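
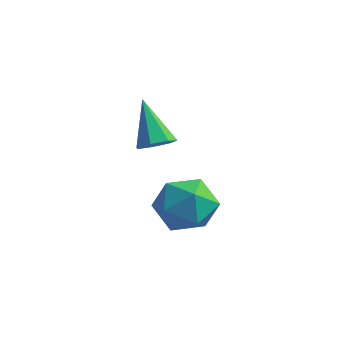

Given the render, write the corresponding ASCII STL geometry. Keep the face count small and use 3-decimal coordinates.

solid 
facet normal -0.516 0.447 0.731
outer loop
vertex 0.821 -1.287 -2.474
vertex 1.071 -2.116 -1.79
vertex 1.736 -1.237 -1.858
endloop
endfacet
facet normal -0.240 0.929 0.281
outer loop
vertex 0.821 -1.287 -2.474
vertex 1.736 -1.237 -1.858
vertex 1.762 -0.911 -2.912
endloop
endfacet
facet normal -0.489 0.789 -0.372
outer loop
vertex 0.821 -1.287 -2.474
vertex 1.762 -0.911 -2.912
vertex 1.114 -1.588 -3.496
endloop
endfacet
facet normal -0.918 0.222 -0.329
outer loop
vertex 0.821 -1.287 -2.474
vertex 1.114 -1.588 -3.496
vertex 0.686 -2.332 -2.802
endloop
endfacet
facet normal -0.935 0.010 0.354
outer loop
vertex 0.821 -1.287 -2.474
vertex 0.686 -2.332 -2.802
vertex 1.071 -2.116 -1.79
endloop
endfacet
facet normal 0.468 0.841 0.272
outer loop
vertex 1.762 -0.911 -2.912
vertex 1.736 -1.237 -1.858
vertex 2.594 -1.508 -2.498
endloop
endfacet
facet normal 0.020 0.062 0.998
outer loop
vertex 1.736 -1.237 -1.858
vertex 1.071 -2.116 -1.79
vertex 2.166 -2.252 -1.804
endloop
endfacet
facet normal -0.657 -0.647 0.388
outer loop
vertex 1.071 -2.116 -1.79
vertex 0.686 -2.332 -2.802
vertex 1.518 -2.929 -2.388
endloop
endfacet
facet normal -0.629 -0.305 -0.715
outer loop
vertex 0.686 -2.332 -2.802
vertex 1.114 -1.588 -3.496
vertex 1.544 -2.603 -3.442
endloop
endfacet
facet normal 0.066 0.615 -0.786
outer loop
vertex 1.114 -1.588 -3.496
vertex 1.762 -0.911 -2.912
vertex 2.209 -1.724 -3.51
endloop
endfacet
facet normal 0.918 -0.222 0.329
outer loop
vertex 2.459 -2.553 -2.826
vertex 2.594 -1.508 -2.498
vertex 2.166 -2.252 -1.804
endloop
endfacet
facet normal 0.489 -0.789 0.372
outer loop
vertex 2.459 -2.553 -2.826
vertex 2.166 -2.252 -1.804
vertex 1.518 -2.929 -2.388
endloop
endfacet
facet normal 0.240 -0.929 -0.281
outer loop
vertex 2.459 -2.553 -2.826
vertex 1.518 -2.929 -2.388
vertex 1.544 -2.603 -3.442
endloop
endfacet
facet normal 0.516 -0.447 -0.731
outer loop
vertex 2.459 -2.553 -2.826
vertex 1.544 -2.603 -3.442
vertex 2.209 -1.724 -3.51
endloop
endfacet
facet normal 0.935 -0.010 -0.354
outer loop
vertex 2.459 -2.553 -2.826
vertex 2.209 -1.724 -3.51
vertex 2.594 -1.508 -2.498
endloop
endfacet
facet normal 0.629 0.305 0.715
outer loop
vertex 2.166 -2.252 -1.804
vertex 2.594 -1.508 -2.498
vertex 1.736 -1.237 -1.858
endloop
endfacet
facet normal -0.066 -0.615 0.786
outer loop
vertex 1.518 -2.929 -2.388
vertex 2.166 -2.252 -1.804
vertex 1.071 -2.116 -1.79
endloop
endfacet
facet normal -0.468 -0.841 -0.272
outer loop
vertex 1.544 -2.603 -3.442
vertex 1.518 -2.929 -2.388
vertex 0.686 -2.332 -2.802
endloop
endfacet
facet normal -0.020 -0.062 -0.998
outer loop
vertex 2.209 -1.724 -3.51
vertex 1.544 -2.603 -3.442
vertex 1.114 -1.588 -3.496
endloop
endfacet
facet normal 0.657 0.647 -0.388
outer loop
vertex 2.594 -1.508 -2.498
vertex 2.209 -1.724 -3.51
vertex 1.762 -0.911 -2.912
endloop
endfacet
facet normal 0.521 -0.365 -0.771
outer loop
vertex 1.5 -2.163 0.256
vertex 1.02 -2.565 0.122
vertex 1.115 -1.971 -0.095
endloop
endfacet
facet normal 0.307 0.935 0.175
outer loop
vertex 1.5 -2.163 0.256
vertex 1.115 -1.971 -0.095
vertex 0.12 -1.935 1.458
endloop
endfacet
facet normal 0.520 -0.365 -0.772
outer loop
vertex 1.115 -1.971 -0.095
vertex 1.02 -2.565 0.122
vertex 0.658 -2.226 -0.282
endloop
endfacet
facet normal -0.384 0.884 -0.267
outer loop
vertex 1.115 -1.971 -0.095
vertex 0.658 -2.226 -0.282
vertex 0.12 -1.935 1.458
endloop
endfacet
facet normal 0.521 -0.363 -0.772
outer loop
vertex 0.658 -2.226 -0.282
vertex 1.02 -2.565 0.122
vertex 0.475 -2.737 -0.165
endloop
endfacet
facet normal -0.912 0.252 -0.324
outer loop
vertex 0.658 -2.226 -0.282
vertex 0.475 -2.737 -0.165
vertex 0.12 -1.935 1.458
endloop
endfacet
facet normal 0.521 -0.365 -0.771
outer loop
vertex 0.475 -2.737 -0.165
vertex 1.02 -2.565 0.122
vertex 0.702 -3.119 0.169
endloop
endfacet
facet normal -0.876 -0.480 0.046
outer loop
vertex 0.475 -2.737 -0.165
vertex 0.702 -3.119 0.169
vertex 0.12 -1.935 1.458
endloop
endfacet
facet normal 0.520 -0.364 -0.772
outer loop
vertex 0.702 -3.119 0.169
vertex 1.02 -2.565 0.122
vertex 1.169 -3.084 0.467
endloop
endfacet
facet normal -0.304 -0.766 0.566
outer loop
vertex 0.702 -3.119 0.169
vertex 1.169 -3.084 0.467
vertex 0.12 -1.935 1.458
endloop
endfacet
facet normal 0.521 -0.364 -0.772
outer loop
vertex 1.169 -3.084 0.467
vertex 1.02 -2.565 0.122
vertex 1.524 -2.658 0.506
endloop
endfacet
facet normal 0.372 -0.387 0.843
outer loop
vertex 1.169 -3.084 0.467
vertex 1.524 -2.658 0.506
vertex 0.12 -1.935 1.458
endloop
endfacet
facet normal 0.521 -0.365 -0.772
outer loop
vertex 1.524 -2.658 0.506
vertex 1.02 -2.565 0.122
vertex 1.5 -2.163 0.256
endloop
endfacet
facet normal 0.644 0.369 0.670
outer loop
vertex 1.524 -2.658 0.506
vertex 1.5 -2.163 0.256
vertex 0.12 -1.935 1.458
endloop
endfacet

endsolid


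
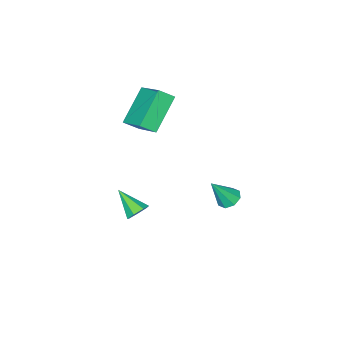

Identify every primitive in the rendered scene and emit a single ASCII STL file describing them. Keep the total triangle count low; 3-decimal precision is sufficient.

solid 
facet normal -0.722 -0.180 0.668
outer loop
vertex 1.834 -1.965 2.899
vertex 1.252 -1.526 2.389
vertex 1.418 -3.531 2.027
endloop
endfacet
facet normal 0.654 -0.493 0.574
outer loop
vertex 2.928 -3.154 0.631
vertex 1.834 -1.965 2.899
vertex 1.418 -3.531 2.027
endloop
endfacet
facet normal -0.723 -0.180 0.667
outer loop
vertex 1.418 -3.531 2.027
vertex 1.252 -1.526 2.389
vertex 0.837 -3.092 1.516
endloop
endfacet
facet normal -0.226 -0.851 -0.474
outer loop
vertex 0.837 -3.092 1.516
vertex 2.928 -3.154 0.631
vertex 1.418 -3.531 2.027
endloop
endfacet
facet normal 0.226 0.851 0.474
outer loop
vertex 1.834 -1.965 2.899
vertex 2.762 -1.149 0.993
vertex 1.252 -1.526 2.389
endloop
endfacet
facet normal 0.654 -0.493 0.574
outer loop
vertex 3.343 -1.588 1.504
vertex 1.834 -1.965 2.899
vertex 2.928 -3.154 0.631
endloop
endfacet
facet normal 0.226 0.851 0.474
outer loop
vertex 3.343 -1.588 1.504
vertex 2.762 -1.149 0.993
vertex 1.834 -1.965 2.899
endloop
endfacet
facet normal -0.654 0.493 -0.574
outer loop
vertex 1.252 -1.526 2.389
vertex 2.762 -1.149 0.993
vertex 0.837 -3.092 1.516
endloop
endfacet
facet normal -0.226 -0.851 -0.474
outer loop
vertex 2.346 -2.715 0.121
vertex 2.928 -3.154 0.631
vertex 0.837 -3.092 1.516
endloop
endfacet
facet normal -0.654 0.493 -0.574
outer loop
vertex 0.837 -3.092 1.516
vertex 2.762 -1.149 0.993
vertex 2.346 -2.715 0.121
endloop
endfacet
facet normal 0.722 0.181 -0.668
outer loop
vertex 2.346 -2.715 0.121
vertex 3.343 -1.588 1.504
vertex 2.928 -3.154 0.631
endloop
endfacet
facet normal 0.723 0.180 -0.667
outer loop
vertex 2.762 -1.149 0.993
vertex 3.343 -1.588 1.504
vertex 2.346 -2.715 0.121
endloop
endfacet
facet normal -0.514 0.222 -0.829
outer loop
vertex 2.761 2.732 -1.686
vertex 2.3 2.919 -1.35
vertex 2.788 3.179 -1.583
endloop
endfacet
facet normal 0.980 -0.014 -0.197
outer loop
vertex 2.761 2.732 -1.686
vertex 2.788 3.179 -1.583
vertex 3.08 2.581 -0.09
endloop
endfacet
facet normal -0.514 0.221 -0.829
outer loop
vertex 2.788 3.179 -1.583
vertex 2.3 2.919 -1.35
vertex 2.529 3.473 -1.344
endloop
endfacet
facet normal 0.783 0.615 0.093
outer loop
vertex 2.788 3.179 -1.583
vertex 2.529 3.473 -1.344
vertex 3.08 2.581 -0.09
endloop
endfacet
facet normal -0.513 0.221 -0.830
outer loop
vertex 2.529 3.473 -1.344
vertex 2.3 2.919 -1.35
vertex 2.136 3.443 -1.109
endloop
endfacet
facet normal 0.232 0.838 0.494
outer loop
vertex 2.529 3.473 -1.344
vertex 2.136 3.443 -1.109
vertex 3.08 2.581 -0.09
endloop
endfacet
facet normal -0.513 0.221 -0.829
outer loop
vertex 2.136 3.443 -1.109
vertex 2.3 2.919 -1.35
vertex 1.839 3.106 -1.015
endloop
endfacet
facet normal -0.353 0.527 0.773
outer loop
vertex 2.136 3.443 -1.109
vertex 1.839 3.106 -1.015
vertex 3.08 2.581 -0.09
endloop
endfacet
facet normal -0.513 0.222 -0.829
outer loop
vertex 1.839 3.106 -1.015
vertex 2.3 2.919 -1.35
vertex 1.812 2.659 -1.118
endloop
endfacet
facet normal -0.629 -0.138 0.765
outer loop
vertex 1.839 3.106 -1.015
vertex 1.812 2.659 -1.118
vertex 3.08 2.581 -0.09
endloop
endfacet
facet normal -0.513 0.222 -0.829
outer loop
vertex 1.812 2.659 -1.118
vertex 2.3 2.919 -1.35
vertex 2.071 2.364 -1.357
endloop
endfacet
facet normal -0.433 -0.766 0.476
outer loop
vertex 1.812 2.659 -1.118
vertex 2.071 2.364 -1.357
vertex 3.08 2.581 -0.09
endloop
endfacet
facet normal -0.513 0.222 -0.829
outer loop
vertex 2.071 2.364 -1.357
vertex 2.3 2.919 -1.35
vertex 2.464 2.395 -1.592
endloop
endfacet
facet normal 0.122 -0.990 0.073
outer loop
vertex 2.071 2.364 -1.357
vertex 2.464 2.395 -1.592
vertex 3.08 2.581 -0.09
endloop
endfacet
facet normal -0.514 0.222 -0.829
outer loop
vertex 2.464 2.395 -1.592
vertex 2.3 2.919 -1.35
vertex 2.761 2.732 -1.686
endloop
endfacet
facet normal 0.705 -0.679 -0.205
outer loop
vertex 2.464 2.395 -1.592
vertex 2.761 2.732 -1.686
vertex 3.08 2.581 -0.09
endloop
endfacet
facet normal -0.038 0.813 -0.581
outer loop
vertex 4.109 -1.543 -4.494
vertex 3.842 -1.232 -4.042
vertex 4.436 -1.291 -4.163
endloop
endfacet
facet normal 0.751 -0.592 -0.291
outer loop
vertex 4.109 -1.543 -4.494
vertex 4.436 -1.291 -4.163
vertex 3.898 -2.468 -3.158
endloop
endfacet
facet normal -0.038 0.813 -0.581
outer loop
vertex 4.436 -1.291 -4.163
vertex 3.842 -1.232 -4.042
vertex 4.316 -0.995 -3.741
endloop
endfacet
facet normal 0.928 -0.124 0.351
outer loop
vertex 4.436 -1.291 -4.163
vertex 4.316 -0.995 -3.741
vertex 3.898 -2.468 -3.158
endloop
endfacet
facet normal -0.037 0.813 -0.582
outer loop
vertex 4.316 -0.995 -3.741
vertex 3.842 -1.232 -4.042
vertex 3.839 -0.877 -3.546
endloop
endfacet
facet normal 0.416 0.230 0.880
outer loop
vertex 4.316 -0.995 -3.741
vertex 3.839 -0.877 -3.546
vertex 3.898 -2.468 -3.158
endloop
endfacet
facet normal -0.038 0.812 -0.582
outer loop
vertex 3.839 -0.877 -3.546
vertex 3.842 -1.232 -4.042
vertex 3.363 -1.027 -3.724
endloop
endfacet
facet normal -0.399 0.203 0.894
outer loop
vertex 3.839 -0.877 -3.546
vertex 3.363 -1.027 -3.724
vertex 3.898 -2.468 -3.158
endloop
endfacet
facet normal -0.038 0.813 -0.581
outer loop
vertex 3.363 -1.027 -3.724
vertex 3.842 -1.232 -4.042
vertex 3.248 -1.331 -4.142
endloop
endfacet
facet normal -0.905 -0.185 0.384
outer loop
vertex 3.363 -1.027 -3.724
vertex 3.248 -1.331 -4.142
vertex 3.898 -2.468 -3.158
endloop
endfacet
facet normal -0.037 0.812 -0.582
outer loop
vertex 3.248 -1.331 -4.142
vertex 3.842 -1.232 -4.042
vertex 3.58 -1.561 -4.484
endloop
endfacet
facet normal -0.719 -0.642 -0.267
outer loop
vertex 3.248 -1.331 -4.142
vertex 3.58 -1.561 -4.484
vertex 3.898 -2.468 -3.158
endloop
endfacet
facet normal -0.039 0.812 -0.582
outer loop
vertex 3.58 -1.561 -4.484
vertex 3.842 -1.232 -4.042
vertex 4.109 -1.543 -4.494
endloop
endfacet
facet normal 0.017 -0.823 -0.567
outer loop
vertex 3.58 -1.561 -4.484
vertex 4.109 -1.543 -4.494
vertex 3.898 -2.468 -3.158
endloop
endfacet

endsolid


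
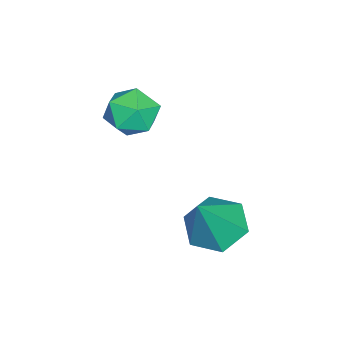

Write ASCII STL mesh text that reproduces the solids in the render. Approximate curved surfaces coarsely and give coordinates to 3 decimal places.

solid 
facet normal -0.005 0.581 0.814
outer loop
vertex 0.905 -1.036 3.028
vertex 0.834 -1.736 3.527
vertex 1.613 -1.434 3.316
endloop
endfacet
facet normal 0.377 0.880 0.290
outer loop
vertex 0.905 -1.036 3.028
vertex 1.613 -1.434 3.316
vertex 1.578 -1.151 2.503
endloop
endfacet
facet normal -0.051 0.960 -0.275
outer loop
vertex 0.905 -1.036 3.028
vertex 1.578 -1.151 2.503
vertex 0.777 -1.277 2.211
endloop
endfacet
facet normal -0.697 0.710 -0.100
outer loop
vertex 0.905 -1.036 3.028
vertex 0.777 -1.277 2.211
vertex 0.317 -1.639 2.844
endloop
endfacet
facet normal -0.667 0.476 0.573
outer loop
vertex 0.905 -1.036 3.028
vertex 0.317 -1.639 2.844
vertex 0.834 -1.736 3.527
endloop
endfacet
facet normal 0.898 0.427 0.110
outer loop
vertex 1.578 -1.151 2.503
vertex 1.613 -1.434 3.316
vertex 1.923 -1.921 2.676
endloop
endfacet
facet normal 0.282 -0.058 0.958
outer loop
vertex 1.613 -1.434 3.316
vertex 0.834 -1.736 3.527
vertex 1.463 -2.283 3.309
endloop
endfacet
facet normal -0.792 -0.227 0.567
outer loop
vertex 0.834 -1.736 3.527
vertex 0.317 -1.639 2.844
vertex 0.662 -2.409 3.017
endloop
endfacet
facet normal -0.839 0.153 -0.522
outer loop
vertex 0.317 -1.639 2.844
vertex 0.777 -1.277 2.211
vertex 0.627 -2.126 2.204
endloop
endfacet
facet normal 0.206 0.557 -0.805
outer loop
vertex 0.777 -1.277 2.211
vertex 1.578 -1.151 2.503
vertex 1.406 -1.824 1.993
endloop
endfacet
facet normal 0.697 -0.710 0.100
outer loop
vertex 1.335 -2.524 2.492
vertex 1.923 -1.921 2.676
vertex 1.463 -2.283 3.309
endloop
endfacet
facet normal 0.051 -0.960 0.275
outer loop
vertex 1.335 -2.524 2.492
vertex 1.463 -2.283 3.309
vertex 0.662 -2.409 3.017
endloop
endfacet
facet normal -0.377 -0.880 -0.290
outer loop
vertex 1.335 -2.524 2.492
vertex 0.662 -2.409 3.017
vertex 0.627 -2.126 2.204
endloop
endfacet
facet normal 0.005 -0.581 -0.814
outer loop
vertex 1.335 -2.524 2.492
vertex 0.627 -2.126 2.204
vertex 1.406 -1.824 1.993
endloop
endfacet
facet normal 0.667 -0.476 -0.573
outer loop
vertex 1.335 -2.524 2.492
vertex 1.406 -1.824 1.993
vertex 1.923 -1.921 2.676
endloop
endfacet
facet normal 0.839 -0.153 0.522
outer loop
vertex 1.463 -2.283 3.309
vertex 1.923 -1.921 2.676
vertex 1.613 -1.434 3.316
endloop
endfacet
facet normal -0.206 -0.557 0.805
outer loop
vertex 0.662 -2.409 3.017
vertex 1.463 -2.283 3.309
vertex 0.834 -1.736 3.527
endloop
endfacet
facet normal -0.898 -0.427 -0.110
outer loop
vertex 0.627 -2.126 2.204
vertex 0.662 -2.409 3.017
vertex 0.317 -1.639 2.844
endloop
endfacet
facet normal -0.282 0.058 -0.958
outer loop
vertex 1.406 -1.824 1.993
vertex 0.627 -2.126 2.204
vertex 0.777 -1.277 2.211
endloop
endfacet
facet normal 0.792 0.227 -0.567
outer loop
vertex 1.923 -1.921 2.676
vertex 1.406 -1.824 1.993
vertex 1.578 -1.151 2.503
endloop
endfacet
facet normal -0.521 0.113 -0.846
outer loop
vertex 2.845 1.301 -0.85
vertex 2.102 0.888 -0.448
vertex 2.21 1.82 -0.39
endloop
endfacet
facet normal 0.685 0.716 0.137
outer loop
vertex 2.845 1.301 -0.85
vertex 2.21 1.82 -0.39
vertex 3.098 0.672 1.168
endloop
endfacet
facet normal -0.521 0.113 -0.846
outer loop
vertex 2.21 1.82 -0.39
vertex 2.102 0.888 -0.448
vertex 1.468 1.407 0.012
endloop
endfacet
facet normal -0.093 0.775 0.625
outer loop
vertex 2.21 1.82 -0.39
vertex 1.468 1.407 0.012
vertex 3.098 0.672 1.168
endloop
endfacet
facet normal -0.521 0.113 -0.846
outer loop
vertex 1.468 1.407 0.012
vertex 2.102 0.888 -0.448
vertex 1.36 0.475 -0.046
endloop
endfacet
facet normal -0.574 0.016 0.819
outer loop
vertex 1.468 1.407 0.012
vertex 1.36 0.475 -0.046
vertex 3.098 0.672 1.168
endloop
endfacet
facet normal -0.521 0.112 -0.846
outer loop
vertex 1.36 0.475 -0.046
vertex 2.102 0.888 -0.448
vertex 1.995 -0.044 -0.506
endloop
endfacet
facet normal -0.276 -0.804 0.526
outer loop
vertex 1.36 0.475 -0.046
vertex 1.995 -0.044 -0.506
vertex 3.098 0.672 1.168
endloop
endfacet
facet normal -0.521 0.112 -0.846
outer loop
vertex 1.995 -0.044 -0.506
vertex 2.102 0.888 -0.448
vertex 2.737 0.369 -0.908
endloop
endfacet
facet normal 0.502 -0.864 0.039
outer loop
vertex 1.995 -0.044 -0.506
vertex 2.737 0.369 -0.908
vertex 3.098 0.672 1.168
endloop
endfacet
facet normal -0.521 0.113 -0.846
outer loop
vertex 2.737 0.369 -0.908
vertex 2.102 0.888 -0.448
vertex 2.845 1.301 -0.85
endloop
endfacet
facet normal 0.982 -0.104 -0.156
outer loop
vertex 2.737 0.369 -0.908
vertex 2.845 1.301 -0.85
vertex 3.098 0.672 1.168
endloop
endfacet

endsolid


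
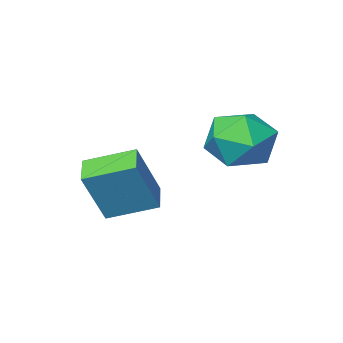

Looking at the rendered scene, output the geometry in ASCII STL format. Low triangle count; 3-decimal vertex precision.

solid 
facet normal -0.767 0.559 0.315
outer loop
vertex 0.066 -0.841 0.419
vertex 0.572 0.041 0.086
vertex -0.797 -1.019 -1.365
endloop
endfacet
facet normal -0.473 -0.824 0.311
outer loop
vertex 0.468 -1.941 -1.886
vertex 0.066 -0.841 0.419
vertex -0.797 -1.019 -1.365
endloop
endfacet
facet normal -0.767 0.559 0.315
outer loop
vertex -0.797 -1.019 -1.365
vertex 0.572 0.041 0.086
vertex -0.291 -0.137 -1.698
endloop
endfacet
facet normal -0.434 -0.089 -0.896
outer loop
vertex -0.291 -0.137 -1.698
vertex 0.468 -1.941 -1.886
vertex -0.797 -1.019 -1.365
endloop
endfacet
facet normal 0.434 0.089 0.896
outer loop
vertex 0.066 -0.841 0.419
vertex 1.837 -0.881 -0.435
vertex 0.572 0.041 0.086
endloop
endfacet
facet normal -0.473 -0.824 0.311
outer loop
vertex 1.331 -1.763 -0.102
vertex 0.066 -0.841 0.419
vertex 0.468 -1.941 -1.886
endloop
endfacet
facet normal 0.434 0.089 0.896
outer loop
vertex 1.331 -1.763 -0.102
vertex 1.837 -0.881 -0.435
vertex 0.066 -0.841 0.419
endloop
endfacet
facet normal 0.473 0.824 -0.311
outer loop
vertex 0.572 0.041 0.086
vertex 1.837 -0.881 -0.435
vertex -0.291 -0.137 -1.698
endloop
endfacet
facet normal -0.434 -0.089 -0.896
outer loop
vertex 0.974 -1.059 -2.219
vertex 0.468 -1.941 -1.886
vertex -0.291 -0.137 -1.698
endloop
endfacet
facet normal 0.473 0.824 -0.311
outer loop
vertex -0.291 -0.137 -1.698
vertex 1.837 -0.881 -0.435
vertex 0.974 -1.059 -2.219
endloop
endfacet
facet normal 0.767 -0.559 -0.315
outer loop
vertex 0.974 -1.059 -2.219
vertex 1.331 -1.763 -0.102
vertex 0.468 -1.941 -1.886
endloop
endfacet
facet normal 0.767 -0.559 -0.315
outer loop
vertex 1.837 -0.881 -0.435
vertex 1.331 -1.763 -0.102
vertex 0.974 -1.059 -2.219
endloop
endfacet
facet normal -0.959 -0.000 0.285
outer loop
vertex -2.867 1.427 0.866
vertex -2.543 1.215 1.956
vertex -2.653 2.306 1.587
endloop
endfacet
facet normal -0.859 0.433 -0.273
outer loop
vertex -2.867 1.427 0.866
vertex -2.653 2.306 1.587
vertex -2.282 2.352 0.492
endloop
endfacet
facet normal -0.588 0.046 -0.807
outer loop
vertex -2.867 1.427 0.866
vertex -2.282 2.352 0.492
vertex -1.943 1.291 0.185
endloop
endfacet
facet normal -0.520 -0.627 -0.580
outer loop
vertex -2.867 1.427 0.866
vertex -1.943 1.291 0.185
vertex -2.104 0.588 1.089
endloop
endfacet
facet normal -0.749 -0.656 0.095
outer loop
vertex -2.867 1.427 0.866
vertex -2.104 0.588 1.089
vertex -2.543 1.215 1.956
endloop
endfacet
facet normal -0.374 0.923 -0.088
outer loop
vertex -2.282 2.352 0.492
vertex -2.653 2.306 1.587
vertex -1.596 2.712 1.351
endloop
endfacet
facet normal -0.534 0.222 0.816
outer loop
vertex -2.653 2.306 1.587
vertex -2.543 1.215 1.956
vertex -1.757 2.009 2.255
endloop
endfacet
facet normal -0.196 -0.839 0.508
outer loop
vertex -2.543 1.215 1.956
vertex -2.104 0.588 1.089
vertex -1.418 0.948 1.948
endloop
endfacet
facet normal 0.174 -0.792 -0.585
outer loop
vertex -2.104 0.588 1.089
vertex -1.943 1.291 0.185
vertex -1.047 0.994 0.853
endloop
endfacet
facet normal 0.063 0.296 -0.953
outer loop
vertex -1.943 1.291 0.185
vertex -2.282 2.352 0.492
vertex -1.157 2.085 0.484
endloop
endfacet
facet normal 0.520 0.627 0.580
outer loop
vertex -0.833 1.873 1.574
vertex -1.596 2.712 1.351
vertex -1.757 2.009 2.255
endloop
endfacet
facet normal 0.588 -0.046 0.807
outer loop
vertex -0.833 1.873 1.574
vertex -1.757 2.009 2.255
vertex -1.418 0.948 1.948
endloop
endfacet
facet normal 0.859 -0.433 0.273
outer loop
vertex -0.833 1.873 1.574
vertex -1.418 0.948 1.948
vertex -1.047 0.994 0.853
endloop
endfacet
facet normal 0.959 0.000 -0.285
outer loop
vertex -0.833 1.873 1.574
vertex -1.047 0.994 0.853
vertex -1.157 2.085 0.484
endloop
endfacet
facet normal 0.749 0.656 -0.095
outer loop
vertex -0.833 1.873 1.574
vertex -1.157 2.085 0.484
vertex -1.596 2.712 1.351
endloop
endfacet
facet normal -0.174 0.792 0.585
outer loop
vertex -1.757 2.009 2.255
vertex -1.596 2.712 1.351
vertex -2.653 2.306 1.587
endloop
endfacet
facet normal -0.063 -0.296 0.953
outer loop
vertex -1.418 0.948 1.948
vertex -1.757 2.009 2.255
vertex -2.543 1.215 1.956
endloop
endfacet
facet normal 0.374 -0.923 0.088
outer loop
vertex -1.047 0.994 0.853
vertex -1.418 0.948 1.948
vertex -2.104 0.588 1.089
endloop
endfacet
facet normal 0.534 -0.222 -0.816
outer loop
vertex -1.157 2.085 0.484
vertex -1.047 0.994 0.853
vertex -1.943 1.291 0.185
endloop
endfacet
facet normal 0.196 0.839 -0.508
outer loop
vertex -1.596 2.712 1.351
vertex -1.157 2.085 0.484
vertex -2.282 2.352 0.492
endloop
endfacet

endsolid


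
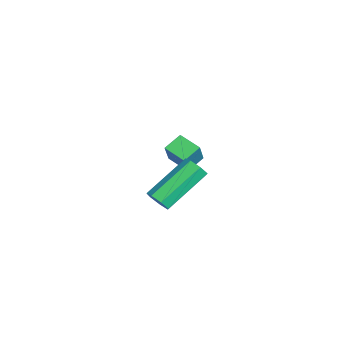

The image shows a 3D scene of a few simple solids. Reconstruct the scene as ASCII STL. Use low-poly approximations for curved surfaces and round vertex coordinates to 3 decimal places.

solid 
facet normal -0.517 0.158 -0.841
outer loop
vertex -4.041 -1.566 -4.091
vertex -3.32 -0.836 -4.397
vertex -3.555 -2.223 -4.513
endloop
endfacet
facet normal -0.674 -0.682 0.285
outer loop
vertex -2.9 -2.424 -3.443
vertex -4.041 -1.566 -4.091
vertex -3.555 -2.223 -4.513
endloop
endfacet
facet normal -0.516 0.158 -0.842
outer loop
vertex -3.555 -2.223 -4.513
vertex -3.32 -0.836 -4.397
vertex -2.834 -1.494 -4.818
endloop
endfacet
facet normal 0.529 -0.715 -0.458
outer loop
vertex -2.834 -1.494 -4.818
vertex -2.9 -2.424 -3.443
vertex -3.555 -2.223 -4.513
endloop
endfacet
facet normal -0.529 0.714 0.458
outer loop
vertex -4.041 -1.566 -4.091
vertex -2.665 -1.037 -3.327
vertex -3.32 -0.836 -4.397
endloop
endfacet
facet normal -0.674 -0.681 0.286
outer loop
vertex -3.386 -1.766 -3.022
vertex -4.041 -1.566 -4.091
vertex -2.9 -2.424 -3.443
endloop
endfacet
facet normal -0.529 0.715 0.458
outer loop
vertex -3.386 -1.766 -3.022
vertex -2.665 -1.037 -3.327
vertex -4.041 -1.566 -4.091
endloop
endfacet
facet normal 0.675 0.681 -0.285
outer loop
vertex -3.32 -0.836 -4.397
vertex -2.665 -1.037 -3.327
vertex -2.834 -1.494 -4.818
endloop
endfacet
facet normal 0.529 -0.714 -0.458
outer loop
vertex -2.179 -1.694 -3.749
vertex -2.9 -2.424 -3.443
vertex -2.834 -1.494 -4.818
endloop
endfacet
facet normal 0.674 0.682 -0.285
outer loop
vertex -2.834 -1.494 -4.818
vertex -2.665 -1.037 -3.327
vertex -2.179 -1.694 -3.749
endloop
endfacet
facet normal 0.516 -0.157 0.842
outer loop
vertex -2.179 -1.694 -3.749
vertex -3.386 -1.766 -3.022
vertex -2.9 -2.424 -3.443
endloop
endfacet
facet normal 0.516 -0.159 0.842
outer loop
vertex -2.665 -1.037 -3.327
vertex -3.386 -1.766 -3.022
vertex -2.179 -1.694 -3.749
endloop
endfacet
facet normal 0.452 -0.700 -0.553
outer loop
vertex 2.385 -2.62 -3.306
vertex 1.966 -2.986 -3.185
vertex 2.003 -2.619 -3.619
endloop
endfacet
facet normal 0.445 0.714 -0.540
outer loop
vertex 2.385 -2.62 -3.306
vertex 2.003 -2.619 -3.619
vertex 1.394 -1.087 -2.095
endloop
endfacet
facet normal 0.444 0.714 -0.541
outer loop
vertex 1.394 -1.087 -2.095
vertex 2.003 -2.619 -3.619
vertex 1.012 -1.087 -2.409
endloop
endfacet
facet normal -0.454 0.700 0.552
outer loop
vertex 1.394 -1.087 -2.095
vertex 1.012 -1.087 -2.409
vertex 0.974 -1.454 -1.975
endloop
endfacet
facet normal 0.453 -0.699 -0.553
outer loop
vertex 2.003 -2.619 -3.619
vertex 1.966 -2.986 -3.185
vertex 1.593 -2.895 -3.606
endloop
endfacet
facet normal -0.327 0.446 -0.833
outer loop
vertex 2.003 -2.619 -3.619
vertex 1.593 -2.895 -3.606
vertex 1.012 -1.087 -2.409
endloop
endfacet
facet normal -0.325 0.447 -0.833
outer loop
vertex 1.012 -1.087 -2.409
vertex 1.593 -2.895 -3.606
vertex 0.601 -1.362 -2.396
endloop
endfacet
facet normal -0.451 0.701 0.553
outer loop
vertex 1.012 -1.087 -2.409
vertex 0.601 -1.362 -2.396
vertex 0.974 -1.454 -1.975
endloop
endfacet
facet normal 0.453 -0.699 -0.553
outer loop
vertex 1.593 -2.895 -3.606
vertex 1.966 -2.986 -3.185
vertex 1.463 -3.24 -3.276
endloop
endfacet
facet normal -0.852 -0.157 -0.500
outer loop
vertex 1.593 -2.895 -3.606
vertex 1.463 -3.24 -3.276
vertex 0.601 -1.362 -2.396
endloop
endfacet
facet normal -0.853 -0.158 -0.498
outer loop
vertex 0.601 -1.362 -2.396
vertex 1.463 -3.24 -3.276
vertex 0.472 -1.707 -2.066
endloop
endfacet
facet normal -0.453 0.699 0.554
outer loop
vertex 0.601 -1.362 -2.396
vertex 0.472 -1.707 -2.066
vertex 0.974 -1.454 -1.975
endloop
endfacet
facet normal 0.453 -0.700 -0.551
outer loop
vertex 1.463 -3.24 -3.276
vertex 1.966 -2.986 -3.185
vertex 1.712 -3.393 -2.877
endloop
endfacet
facet normal -0.736 -0.643 0.212
outer loop
vertex 1.463 -3.24 -3.276
vertex 1.712 -3.393 -2.877
vertex 0.472 -1.707 -2.066
endloop
endfacet
facet normal -0.736 -0.643 0.211
outer loop
vertex 0.472 -1.707 -2.066
vertex 1.712 -3.393 -2.877
vertex 0.721 -1.861 -1.667
endloop
endfacet
facet normal -0.453 0.700 0.553
outer loop
vertex 0.472 -1.707 -2.066
vertex 0.721 -1.861 -1.667
vertex 0.974 -1.454 -1.975
endloop
endfacet
facet normal 0.452 -0.700 -0.553
outer loop
vertex 1.712 -3.393 -2.877
vertex 1.966 -2.986 -3.185
vertex 2.152 -3.241 -2.71
endloop
endfacet
facet normal -0.066 -0.645 0.762
outer loop
vertex 1.712 -3.393 -2.877
vertex 2.152 -3.241 -2.71
vertex 0.721 -1.861 -1.667
endloop
endfacet
facet normal -0.065 -0.644 0.762
outer loop
vertex 0.721 -1.861 -1.667
vertex 2.152 -3.241 -2.71
vertex 1.161 -1.708 -1.5
endloop
endfacet
facet normal -0.453 0.700 0.552
outer loop
vertex 0.721 -1.861 -1.667
vertex 1.161 -1.708 -1.5
vertex 0.974 -1.454 -1.975
endloop
endfacet
facet normal 0.453 -0.700 -0.553
outer loop
vertex 2.152 -3.241 -2.71
vertex 1.966 -2.986 -3.185
vertex 2.452 -2.896 -2.901
endloop
endfacet
facet normal 0.655 -0.160 0.739
outer loop
vertex 2.152 -3.241 -2.71
vertex 2.452 -2.896 -2.901
vertex 1.161 -1.708 -1.5
endloop
endfacet
facet normal 0.655 -0.159 0.739
outer loop
vertex 1.161 -1.708 -1.5
vertex 2.452 -2.896 -2.901
vertex 1.46 -1.364 -1.691
endloop
endfacet
facet normal -0.452 0.700 0.552
outer loop
vertex 1.161 -1.708 -1.5
vertex 1.46 -1.364 -1.691
vertex 0.974 -1.454 -1.975
endloop
endfacet
facet normal 0.452 -0.700 -0.552
outer loop
vertex 2.452 -2.896 -2.901
vertex 1.966 -2.986 -3.185
vertex 2.385 -2.62 -3.306
endloop
endfacet
facet normal 0.881 0.446 0.158
outer loop
vertex 2.452 -2.896 -2.901
vertex 2.385 -2.62 -3.306
vertex 1.46 -1.364 -1.691
endloop
endfacet
facet normal 0.882 0.444 0.160
outer loop
vertex 1.46 -1.364 -1.691
vertex 2.385 -2.62 -3.306
vertex 1.394 -1.087 -2.095
endloop
endfacet
facet normal -0.453 0.699 0.553
outer loop
vertex 1.46 -1.364 -1.691
vertex 1.394 -1.087 -2.095
vertex 0.974 -1.454 -1.975
endloop
endfacet

endsolid


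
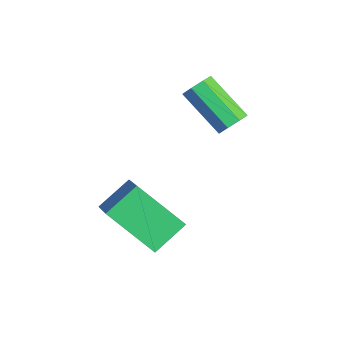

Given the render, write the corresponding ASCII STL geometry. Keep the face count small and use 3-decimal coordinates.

solid 
facet normal 0.670 0.448 -0.592
outer loop
vertex 0.907 4.293 1.14
vertex 0.546 4.196 0.658
vertex 0.608 4.644 1.067
endloop
endfacet
facet normal 0.375 0.484 0.791
outer loop
vertex 0.907 4.293 1.14
vertex 0.608 4.644 1.067
vertex -0.365 3.441 2.264
endloop
endfacet
facet normal 0.376 0.483 0.791
outer loop
vertex -0.365 3.441 2.264
vertex 0.608 4.644 1.067
vertex -0.664 3.792 2.192
endloop
endfacet
facet normal -0.670 -0.449 0.592
outer loop
vertex -0.365 3.441 2.264
vertex -0.664 3.792 2.192
vertex -0.726 3.344 1.782
endloop
endfacet
facet normal 0.670 0.448 -0.592
outer loop
vertex 0.608 4.644 1.067
vertex 0.546 4.196 0.658
vertex 0.272 4.733 0.754
endloop
endfacet
facet normal -0.187 0.873 0.450
outer loop
vertex 0.608 4.644 1.067
vertex 0.272 4.733 0.754
vertex -0.664 3.792 2.192
endloop
endfacet
facet normal -0.189 0.874 0.449
outer loop
vertex -0.664 3.792 2.192
vertex 0.272 4.733 0.754
vertex -1.0 3.88 1.879
endloop
endfacet
facet normal -0.669 -0.449 0.592
outer loop
vertex -0.664 3.792 2.192
vertex -1.0 3.88 1.879
vertex -0.726 3.344 1.782
endloop
endfacet
facet normal 0.670 0.448 -0.592
outer loop
vertex 0.272 4.733 0.754
vertex 0.546 4.196 0.658
vertex 0.097 4.507 0.385
endloop
endfacet
facet normal -0.642 0.751 -0.156
outer loop
vertex 0.272 4.733 0.754
vertex 0.097 4.507 0.385
vertex -1.0 3.88 1.879
endloop
endfacet
facet normal -0.641 0.752 -0.155
outer loop
vertex -1.0 3.88 1.879
vertex 0.097 4.507 0.385
vertex -1.175 3.655 1.51
endloop
endfacet
facet normal -0.670 -0.449 0.591
outer loop
vertex -1.0 3.88 1.879
vertex -1.175 3.655 1.51
vertex -0.726 3.344 1.782
endloop
endfacet
facet normal 0.670 0.448 -0.592
outer loop
vertex 0.097 4.507 0.385
vertex 0.546 4.196 0.658
vertex 0.185 4.099 0.176
endloop
endfacet
facet normal -0.718 0.188 -0.670
outer loop
vertex 0.097 4.507 0.385
vertex 0.185 4.099 0.176
vertex -1.175 3.655 1.51
endloop
endfacet
facet normal -0.718 0.190 -0.669
outer loop
vertex -1.175 3.655 1.51
vertex 0.185 4.099 0.176
vertex -1.087 3.247 1.3
endloop
endfacet
facet normal -0.669 -0.449 0.592
outer loop
vertex -1.175 3.655 1.51
vertex -1.087 3.247 1.3
vertex -0.726 3.344 1.782
endloop
endfacet
facet normal 0.670 0.449 -0.592
outer loop
vertex 0.185 4.099 0.176
vertex 0.546 4.196 0.658
vertex 0.484 3.748 0.248
endloop
endfacet
facet normal -0.376 -0.482 -0.791
outer loop
vertex 0.185 4.099 0.176
vertex 0.484 3.748 0.248
vertex -1.087 3.247 1.3
endloop
endfacet
facet normal -0.375 -0.484 -0.791
outer loop
vertex -1.087 3.247 1.3
vertex 0.484 3.748 0.248
vertex -0.788 2.896 1.373
endloop
endfacet
facet normal -0.670 -0.448 0.592
outer loop
vertex -1.087 3.247 1.3
vertex -0.788 2.896 1.373
vertex -0.726 3.344 1.782
endloop
endfacet
facet normal 0.669 0.449 -0.592
outer loop
vertex 0.484 3.748 0.248
vertex 0.546 4.196 0.658
vertex 0.82 3.66 0.561
endloop
endfacet
facet normal 0.189 -0.874 -0.448
outer loop
vertex 0.484 3.748 0.248
vertex 0.82 3.66 0.561
vertex -0.788 2.896 1.373
endloop
endfacet
facet normal 0.188 -0.873 -0.450
outer loop
vertex -0.788 2.896 1.373
vertex 0.82 3.66 0.561
vertex -0.452 2.807 1.686
endloop
endfacet
facet normal -0.670 -0.448 0.592
outer loop
vertex -0.788 2.896 1.373
vertex -0.452 2.807 1.686
vertex -0.726 3.344 1.782
endloop
endfacet
facet normal 0.670 0.449 -0.591
outer loop
vertex 0.82 3.66 0.561
vertex 0.546 4.196 0.658
vertex 0.995 3.885 0.93
endloop
endfacet
facet normal 0.641 -0.752 0.155
outer loop
vertex 0.82 3.66 0.561
vertex 0.995 3.885 0.93
vertex -0.452 2.807 1.686
endloop
endfacet
facet normal 0.641 -0.751 0.156
outer loop
vertex -0.452 2.807 1.686
vertex 0.995 3.885 0.93
vertex -0.277 3.033 2.055
endloop
endfacet
facet normal -0.670 -0.448 0.592
outer loop
vertex -0.452 2.807 1.686
vertex -0.277 3.033 2.055
vertex -0.726 3.344 1.782
endloop
endfacet
facet normal 0.669 0.449 -0.592
outer loop
vertex 0.995 3.885 0.93
vertex 0.546 4.196 0.658
vertex 0.907 4.293 1.14
endloop
endfacet
facet normal 0.719 -0.189 0.669
outer loop
vertex 0.995 3.885 0.93
vertex 0.907 4.293 1.14
vertex -0.277 3.033 2.055
endloop
endfacet
facet normal 0.718 -0.188 0.670
outer loop
vertex -0.277 3.033 2.055
vertex 0.907 4.293 1.14
vertex -0.365 3.441 2.264
endloop
endfacet
facet normal -0.670 -0.448 0.592
outer loop
vertex -0.277 3.033 2.055
vertex -0.365 3.441 2.264
vertex -0.726 3.344 1.782
endloop
endfacet
facet normal -0.462 -0.611 0.642
outer loop
vertex 2.474 0.564 0.085
vertex 1.121 0.636 -0.821
vertex 2.903 -0.526 -0.644
endloop
endfacet
facet normal 0.830 -0.045 0.555
outer loop
vertex 3.879 0.764 -1.999
vertex 2.474 0.564 0.085
vertex 2.903 -0.526 -0.644
endloop
endfacet
facet normal -0.462 -0.611 0.642
outer loop
vertex 2.903 -0.526 -0.644
vertex 1.121 0.636 -0.821
vertex 1.55 -0.454 -1.55
endloop
endfacet
facet normal 0.311 -0.790 -0.528
outer loop
vertex 1.55 -0.454 -1.55
vertex 3.879 0.764 -1.999
vertex 2.903 -0.526 -0.644
endloop
endfacet
facet normal -0.311 0.790 0.528
outer loop
vertex 2.474 0.564 0.085
vertex 2.097 1.926 -2.176
vertex 1.121 0.636 -0.821
endloop
endfacet
facet normal 0.830 -0.045 0.555
outer loop
vertex 3.45 1.854 -1.27
vertex 2.474 0.564 0.085
vertex 3.879 0.764 -1.999
endloop
endfacet
facet normal -0.311 0.790 0.528
outer loop
vertex 3.45 1.854 -1.27
vertex 2.097 1.926 -2.176
vertex 2.474 0.564 0.085
endloop
endfacet
facet normal -0.830 0.045 -0.555
outer loop
vertex 1.121 0.636 -0.821
vertex 2.097 1.926 -2.176
vertex 1.55 -0.454 -1.55
endloop
endfacet
facet normal 0.311 -0.790 -0.528
outer loop
vertex 2.526 0.836 -2.905
vertex 3.879 0.764 -1.999
vertex 1.55 -0.454 -1.55
endloop
endfacet
facet normal -0.830 0.045 -0.555
outer loop
vertex 1.55 -0.454 -1.55
vertex 2.097 1.926 -2.176
vertex 2.526 0.836 -2.905
endloop
endfacet
facet normal 0.462 0.611 -0.642
outer loop
vertex 2.526 0.836 -2.905
vertex 3.45 1.854 -1.27
vertex 3.879 0.764 -1.999
endloop
endfacet
facet normal 0.462 0.611 -0.642
outer loop
vertex 2.097 1.926 -2.176
vertex 3.45 1.854 -1.27
vertex 2.526 0.836 -2.905
endloop
endfacet

endsolid


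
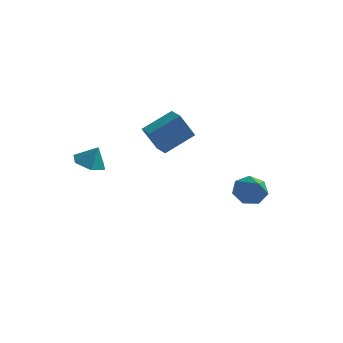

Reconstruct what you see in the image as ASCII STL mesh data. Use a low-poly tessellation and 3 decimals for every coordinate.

solid 
facet normal -0.489 0.639 -0.594
outer loop
vertex 3.512 2.355 -1.84
vertex 3.041 1.613 -2.25
vertex 2.785 2.138 -1.475
endloop
endfacet
facet normal 0.315 0.395 0.863
outer loop
vertex 3.512 2.355 -1.84
vertex 2.785 2.138 -1.475
vertex 3.979 0.387 -1.11
endloop
endfacet
facet normal -0.489 0.639 -0.594
outer loop
vertex 2.785 2.138 -1.475
vertex 3.041 1.613 -2.25
vertex 2.251 1.526 -1.694
endloop
endfacet
facet normal -0.342 -0.038 0.939
outer loop
vertex 2.785 2.138 -1.475
vertex 2.251 1.526 -1.694
vertex 3.979 0.387 -1.11
endloop
endfacet
facet normal -0.488 0.639 -0.594
outer loop
vertex 2.251 1.526 -1.694
vertex 3.041 1.613 -2.25
vertex 2.311 0.979 -2.332
endloop
endfacet
facet normal -0.589 -0.640 0.493
outer loop
vertex 2.251 1.526 -1.694
vertex 2.311 0.979 -2.332
vertex 3.979 0.387 -1.11
endloop
endfacet
facet normal -0.489 0.640 -0.593
outer loop
vertex 2.311 0.979 -2.332
vertex 3.041 1.613 -2.25
vertex 2.921 0.911 -2.908
endloop
endfacet
facet normal -0.239 -0.961 -0.140
outer loop
vertex 2.311 0.979 -2.332
vertex 2.921 0.911 -2.908
vertex 3.979 0.387 -1.11
endloop
endfacet
facet normal -0.489 0.640 -0.593
outer loop
vertex 2.921 0.911 -2.908
vertex 3.041 1.613 -2.25
vertex 3.621 1.371 -2.989
endloop
endfacet
facet normal 0.442 -0.757 -0.481
outer loop
vertex 2.921 0.911 -2.908
vertex 3.621 1.371 -2.989
vertex 3.979 0.387 -1.11
endloop
endfacet
facet normal -0.489 0.639 -0.593
outer loop
vertex 3.621 1.371 -2.989
vertex 3.041 1.613 -2.25
vertex 3.884 2.014 -2.513
endloop
endfacet
facet normal 0.944 -0.182 -0.275
outer loop
vertex 3.621 1.371 -2.989
vertex 3.884 2.014 -2.513
vertex 3.979 0.387 -1.11
endloop
endfacet
facet normal -0.489 0.639 -0.594
outer loop
vertex 3.884 2.014 -2.513
vertex 3.041 1.613 -2.25
vertex 3.512 2.355 -1.84
endloop
endfacet
facet normal 0.887 0.330 0.323
outer loop
vertex 3.884 2.014 -2.513
vertex 3.512 2.355 -1.84
vertex 3.979 0.387 -1.11
endloop
endfacet
facet normal -0.552 -0.672 -0.494
outer loop
vertex -2.269 0.905 1.15
vertex -3.007 1.503 1.161
vertex -1.722 1.607 -0.414
endloop
endfacet
facet normal 0.777 -0.630 -0.011
outer loop
vertex -0.613 2.957 0.579
vertex -2.269 0.905 1.15
vertex -1.722 1.607 -0.414
endloop
endfacet
facet normal -0.551 -0.672 -0.494
outer loop
vertex -1.722 1.607 -0.414
vertex -3.007 1.503 1.161
vertex -2.46 2.205 -0.404
endloop
endfacet
facet normal 0.304 0.390 -0.869
outer loop
vertex -2.46 2.205 -0.404
vertex -0.613 2.957 0.579
vertex -1.722 1.607 -0.414
endloop
endfacet
facet normal -0.303 -0.390 0.869
outer loop
vertex -2.269 0.905 1.15
vertex -1.898 2.853 2.154
vertex -3.007 1.503 1.161
endloop
endfacet
facet normal 0.777 -0.630 -0.011
outer loop
vertex -1.16 2.255 2.144
vertex -2.269 0.905 1.15
vertex -0.613 2.957 0.579
endloop
endfacet
facet normal -0.304 -0.390 0.869
outer loop
vertex -1.16 2.255 2.144
vertex -1.898 2.853 2.154
vertex -2.269 0.905 1.15
endloop
endfacet
facet normal -0.777 0.630 0.011
outer loop
vertex -3.007 1.503 1.161
vertex -1.898 2.853 2.154
vertex -2.46 2.205 -0.404
endloop
endfacet
facet normal 0.304 0.391 -0.869
outer loop
vertex -1.351 3.555 0.59
vertex -0.613 2.957 0.579
vertex -2.46 2.205 -0.404
endloop
endfacet
facet normal -0.777 0.630 0.011
outer loop
vertex -2.46 2.205 -0.404
vertex -1.898 2.853 2.154
vertex -1.351 3.555 0.59
endloop
endfacet
facet normal 0.552 0.672 0.494
outer loop
vertex -1.351 3.555 0.59
vertex -1.16 2.255 2.144
vertex -0.613 2.957 0.579
endloop
endfacet
facet normal 0.551 0.672 0.494
outer loop
vertex -1.898 2.853 2.154
vertex -1.16 2.255 2.144
vertex -1.351 3.555 0.59
endloop
endfacet
facet normal -0.399 -0.085 -0.913
outer loop
vertex -3.184 -4.033 0.349
vertex -3.667 -3.251 0.487
vertex -2.817 -3.212 0.112
endloop
endfacet
facet normal 0.909 -0.335 0.248
outer loop
vertex -3.184 -4.033 0.349
vertex -2.817 -3.212 0.112
vertex -3.193 -3.149 1.573
endloop
endfacet
facet normal -0.399 -0.085 -0.913
outer loop
vertex -2.817 -3.212 0.112
vertex -3.667 -3.251 0.487
vertex -3.3 -2.43 0.25
endloop
endfacet
facet normal 0.849 0.490 0.197
outer loop
vertex -2.817 -3.212 0.112
vertex -3.3 -2.43 0.25
vertex -3.193 -3.149 1.573
endloop
endfacet
facet normal -0.399 -0.085 -0.913
outer loop
vertex -3.3 -2.43 0.25
vertex -3.667 -3.251 0.487
vertex -4.15 -2.468 0.625
endloop
endfacet
facet normal 0.164 0.872 0.461
outer loop
vertex -3.3 -2.43 0.25
vertex -4.15 -2.468 0.625
vertex -3.193 -3.149 1.573
endloop
endfacet
facet normal -0.398 -0.085 -0.913
outer loop
vertex -4.15 -2.468 0.625
vertex -3.667 -3.251 0.487
vertex -4.517 -3.289 0.861
endloop
endfacet
facet normal -0.462 0.430 0.776
outer loop
vertex -4.15 -2.468 0.625
vertex -4.517 -3.289 0.861
vertex -3.193 -3.149 1.573
endloop
endfacet
facet normal -0.398 -0.084 -0.913
outer loop
vertex -4.517 -3.289 0.861
vertex -3.667 -3.251 0.487
vertex -4.035 -4.071 0.723
endloop
endfacet
facet normal -0.403 -0.394 0.826
outer loop
vertex -4.517 -3.289 0.861
vertex -4.035 -4.071 0.723
vertex -3.193 -3.149 1.573
endloop
endfacet
facet normal -0.398 -0.084 -0.914
outer loop
vertex -4.035 -4.071 0.723
vertex -3.667 -3.251 0.487
vertex -3.184 -4.033 0.349
endloop
endfacet
facet normal 0.282 -0.777 0.563
outer loop
vertex -4.035 -4.071 0.723
vertex -3.184 -4.033 0.349
vertex -3.193 -3.149 1.573
endloop
endfacet

endsolid


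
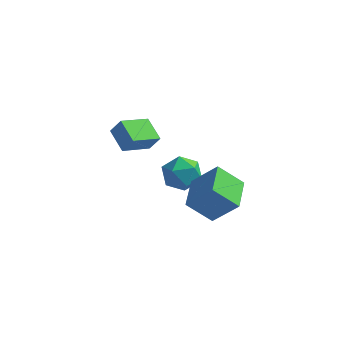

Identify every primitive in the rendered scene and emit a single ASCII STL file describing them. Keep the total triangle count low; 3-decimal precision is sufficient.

solid 
facet normal -0.502 -0.789 0.355
outer loop
vertex -1.804 -1.694 -2.529
vertex -2.665 -0.915 -2.015
vertex -2.293 -1.728 -3.296
endloop
endfacet
facet normal 0.678 -0.613 -0.405
outer loop
vertex -1.515 -0.505 -3.845
vertex -1.804 -1.694 -2.529
vertex -2.293 -1.728 -3.296
endloop
endfacet
facet normal -0.502 -0.789 0.355
outer loop
vertex -2.293 -1.728 -3.296
vertex -2.665 -0.915 -2.015
vertex -3.154 -0.949 -2.782
endloop
endfacet
facet normal -0.537 -0.037 -0.843
outer loop
vertex -3.154 -0.949 -2.782
vertex -1.515 -0.505 -3.845
vertex -2.293 -1.728 -3.296
endloop
endfacet
facet normal 0.537 0.037 0.843
outer loop
vertex -1.804 -1.694 -2.529
vertex -1.887 0.308 -2.564
vertex -2.665 -0.915 -2.015
endloop
endfacet
facet normal 0.678 -0.613 -0.405
outer loop
vertex -1.026 -0.471 -3.078
vertex -1.804 -1.694 -2.529
vertex -1.515 -0.505 -3.845
endloop
endfacet
facet normal 0.537 0.037 0.843
outer loop
vertex -1.026 -0.471 -3.078
vertex -1.887 0.308 -2.564
vertex -1.804 -1.694 -2.529
endloop
endfacet
facet normal -0.678 0.613 0.405
outer loop
vertex -2.665 -0.915 -2.015
vertex -1.887 0.308 -2.564
vertex -3.154 -0.949 -2.782
endloop
endfacet
facet normal -0.537 -0.037 -0.843
outer loop
vertex -2.376 0.274 -3.331
vertex -1.515 -0.505 -3.845
vertex -3.154 -0.949 -2.782
endloop
endfacet
facet normal -0.678 0.613 0.405
outer loop
vertex -3.154 -0.949 -2.782
vertex -1.887 0.308 -2.564
vertex -2.376 0.274 -3.331
endloop
endfacet
facet normal 0.502 0.789 -0.355
outer loop
vertex -2.376 0.274 -3.331
vertex -1.026 -0.471 -3.078
vertex -1.515 -0.505 -3.845
endloop
endfacet
facet normal 0.502 0.789 -0.355
outer loop
vertex -1.887 0.308 -2.564
vertex -1.026 -0.471 -3.078
vertex -2.376 0.274 -3.331
endloop
endfacet
facet normal -0.678 -0.057 -0.733
outer loop
vertex 1.737 -4.957 -3.102
vertex 1.428 -3.386 -2.938
vertex 2.788 -4.647 -4.097
endloop
endfacet
facet normal 0.192 -0.976 -0.101
outer loop
vertex 3.892 -4.554 -2.902
vertex 1.737 -4.957 -3.102
vertex 2.788 -4.647 -4.097
endloop
endfacet
facet normal -0.678 -0.057 -0.733
outer loop
vertex 2.788 -4.647 -4.097
vertex 1.428 -3.386 -2.938
vertex 2.478 -3.076 -3.933
endloop
endfacet
facet normal 0.710 0.210 -0.672
outer loop
vertex 2.478 -3.076 -3.933
vertex 3.892 -4.554 -2.902
vertex 2.788 -4.647 -4.097
endloop
endfacet
facet normal -0.710 -0.210 0.672
outer loop
vertex 1.737 -4.957 -3.102
vertex 2.532 -3.293 -1.743
vertex 1.428 -3.386 -2.938
endloop
endfacet
facet normal 0.192 -0.976 -0.102
outer loop
vertex 2.842 -4.864 -1.907
vertex 1.737 -4.957 -3.102
vertex 3.892 -4.554 -2.902
endloop
endfacet
facet normal -0.710 -0.210 0.673
outer loop
vertex 2.842 -4.864 -1.907
vertex 2.532 -3.293 -1.743
vertex 1.737 -4.957 -3.102
endloop
endfacet
facet normal -0.192 0.976 0.101
outer loop
vertex 1.428 -3.386 -2.938
vertex 2.532 -3.293 -1.743
vertex 2.478 -3.076 -3.933
endloop
endfacet
facet normal 0.710 0.210 -0.673
outer loop
vertex 3.583 -2.983 -2.738
vertex 3.892 -4.554 -2.902
vertex 2.478 -3.076 -3.933
endloop
endfacet
facet normal -0.192 0.976 0.101
outer loop
vertex 2.478 -3.076 -3.933
vertex 2.532 -3.293 -1.743
vertex 3.583 -2.983 -2.738
endloop
endfacet
facet normal 0.678 0.057 0.733
outer loop
vertex 3.583 -2.983 -2.738
vertex 2.842 -4.864 -1.907
vertex 3.892 -4.554 -2.902
endloop
endfacet
facet normal 0.677 0.057 0.733
outer loop
vertex 2.532 -3.293 -1.743
vertex 2.842 -4.864 -1.907
vertex 3.583 -2.983 -2.738
endloop
endfacet
facet normal -0.723 0.447 0.527
outer loop
vertex 0.069 -1.319 -3.635
vertex -0.334 -2.18 -3.458
vertex 0.329 -1.822 -2.851
endloop
endfacet
facet normal -0.116 0.818 0.563
outer loop
vertex 0.069 -1.319 -3.635
vertex 0.329 -1.822 -2.851
vertex 1.0 -1.365 -3.377
endloop
endfacet
facet normal 0.077 0.992 -0.101
outer loop
vertex 0.069 -1.319 -3.635
vertex 1.0 -1.365 -3.377
vertex 0.752 -1.441 -4.309
endloop
endfacet
facet normal -0.411 0.728 -0.548
outer loop
vertex 0.069 -1.319 -3.635
vertex 0.752 -1.441 -4.309
vertex -0.073 -1.944 -4.359
endloop
endfacet
facet normal -0.906 0.391 -0.160
outer loop
vertex 0.069 -1.319 -3.635
vertex -0.073 -1.944 -4.359
vertex -0.334 -2.18 -3.458
endloop
endfacet
facet normal 0.389 0.390 0.835
outer loop
vertex 1.0 -1.365 -3.377
vertex 0.329 -1.822 -2.851
vertex 1.173 -2.256 -3.041
endloop
endfacet
facet normal -0.596 -0.211 0.775
outer loop
vertex 0.329 -1.822 -2.851
vertex -0.334 -2.18 -3.458
vertex 0.348 -2.759 -3.091
endloop
endfacet
facet normal -0.892 -0.300 -0.337
outer loop
vertex -0.334 -2.18 -3.458
vertex -0.073 -1.944 -4.359
vertex 0.1 -2.835 -4.023
endloop
endfacet
facet normal -0.091 0.245 -0.965
outer loop
vertex -0.073 -1.944 -4.359
vertex 0.752 -1.441 -4.309
vertex 0.771 -2.378 -4.549
endloop
endfacet
facet normal 0.700 0.672 -0.241
outer loop
vertex 0.752 -1.441 -4.309
vertex 1.0 -1.365 -3.377
vertex 1.434 -2.02 -3.942
endloop
endfacet
facet normal 0.411 -0.728 0.548
outer loop
vertex 1.031 -2.881 -3.765
vertex 1.173 -2.256 -3.041
vertex 0.348 -2.759 -3.091
endloop
endfacet
facet normal -0.077 -0.992 0.101
outer loop
vertex 1.031 -2.881 -3.765
vertex 0.348 -2.759 -3.091
vertex 0.1 -2.835 -4.023
endloop
endfacet
facet normal 0.116 -0.818 -0.563
outer loop
vertex 1.031 -2.881 -3.765
vertex 0.1 -2.835 -4.023
vertex 0.771 -2.378 -4.549
endloop
endfacet
facet normal 0.723 -0.447 -0.527
outer loop
vertex 1.031 -2.881 -3.765
vertex 0.771 -2.378 -4.549
vertex 1.434 -2.02 -3.942
endloop
endfacet
facet normal 0.906 -0.391 0.160
outer loop
vertex 1.031 -2.881 -3.765
vertex 1.434 -2.02 -3.942
vertex 1.173 -2.256 -3.041
endloop
endfacet
facet normal 0.091 -0.245 0.965
outer loop
vertex 0.348 -2.759 -3.091
vertex 1.173 -2.256 -3.041
vertex 0.329 -1.822 -2.851
endloop
endfacet
facet normal -0.700 -0.672 0.241
outer loop
vertex 0.1 -2.835 -4.023
vertex 0.348 -2.759 -3.091
vertex -0.334 -2.18 -3.458
endloop
endfacet
facet normal -0.389 -0.390 -0.835
outer loop
vertex 0.771 -2.378 -4.549
vertex 0.1 -2.835 -4.023
vertex -0.073 -1.944 -4.359
endloop
endfacet
facet normal 0.596 0.211 -0.775
outer loop
vertex 1.434 -2.02 -3.942
vertex 0.771 -2.378 -4.549
vertex 0.752 -1.441 -4.309
endloop
endfacet
facet normal 0.892 0.300 0.337
outer loop
vertex 1.173 -2.256 -3.041
vertex 1.434 -2.02 -3.942
vertex 1.0 -1.365 -3.377
endloop
endfacet

endsolid


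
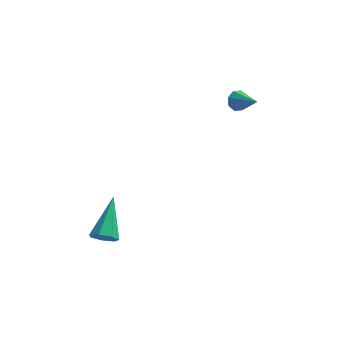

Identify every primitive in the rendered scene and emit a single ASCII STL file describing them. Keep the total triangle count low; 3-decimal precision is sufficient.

solid 
facet normal -0.672 0.582 -0.458
outer loop
vertex 1.858 3.713 1.769
vertex 1.46 3.5 2.083
vertex 1.802 3.929 2.126
endloop
endfacet
facet normal 0.920 0.383 -0.088
outer loop
vertex 1.858 3.713 1.769
vertex 1.802 3.929 2.126
vertex 2.36 2.72 2.697
endloop
endfacet
facet normal -0.673 0.582 -0.457
outer loop
vertex 1.802 3.929 2.126
vertex 1.46 3.5 2.083
vertex 1.546 3.894 2.458
endloop
endfacet
facet normal 0.633 0.550 0.546
outer loop
vertex 1.802 3.929 2.126
vertex 1.546 3.894 2.458
vertex 2.36 2.72 2.697
endloop
endfacet
facet normal -0.672 0.582 -0.458
outer loop
vertex 1.546 3.894 2.458
vertex 1.46 3.5 2.083
vertex 1.239 3.628 2.57
endloop
endfacet
facet normal 0.112 0.273 0.956
outer loop
vertex 1.546 3.894 2.458
vertex 1.239 3.628 2.57
vertex 2.36 2.72 2.697
endloop
endfacet
facet normal -0.672 0.583 -0.458
outer loop
vertex 1.239 3.628 2.57
vertex 1.46 3.5 2.083
vertex 1.062 3.288 2.397
endloop
endfacet
facet normal -0.332 -0.285 0.899
outer loop
vertex 1.239 3.628 2.57
vertex 1.062 3.288 2.397
vertex 2.36 2.72 2.697
endloop
endfacet
facet normal -0.672 0.583 -0.458
outer loop
vertex 1.062 3.288 2.397
vertex 1.46 3.5 2.083
vertex 1.118 3.072 2.04
endloop
endfacet
facet normal -0.444 -0.796 0.412
outer loop
vertex 1.062 3.288 2.397
vertex 1.118 3.072 2.04
vertex 2.36 2.72 2.697
endloop
endfacet
facet normal -0.672 0.583 -0.458
outer loop
vertex 1.118 3.072 2.04
vertex 1.46 3.5 2.083
vertex 1.374 3.107 1.709
endloop
endfacet
facet normal -0.155 -0.963 -0.222
outer loop
vertex 1.118 3.072 2.04
vertex 1.374 3.107 1.709
vertex 2.36 2.72 2.697
endloop
endfacet
facet normal -0.671 0.583 -0.458
outer loop
vertex 1.374 3.107 1.709
vertex 1.46 3.5 2.083
vertex 1.681 3.372 1.596
endloop
endfacet
facet normal 0.361 -0.687 -0.630
outer loop
vertex 1.374 3.107 1.709
vertex 1.681 3.372 1.596
vertex 2.36 2.72 2.697
endloop
endfacet
facet normal -0.672 0.581 -0.458
outer loop
vertex 1.681 3.372 1.596
vertex 1.46 3.5 2.083
vertex 1.858 3.713 1.769
endloop
endfacet
facet normal 0.808 -0.128 -0.574
outer loop
vertex 1.681 3.372 1.596
vertex 1.858 3.713 1.769
vertex 2.36 2.72 2.697
endloop
endfacet
facet normal -0.059 -0.817 -0.573
outer loop
vertex -2.653 -2.742 -2.348
vertex -3.292 -2.712 -2.325
vertex -2.896 -2.443 -2.749
endloop
endfacet
facet normal 0.881 0.416 -0.224
outer loop
vertex -2.653 -2.742 -2.348
vertex -2.896 -2.443 -2.749
vertex -3.168 -0.988 -1.115
endloop
endfacet
facet normal -0.059 -0.817 -0.574
outer loop
vertex -2.896 -2.443 -2.749
vertex -3.292 -2.712 -2.325
vertex -3.437 -2.347 -2.83
endloop
endfacet
facet normal 0.226 0.746 -0.627
outer loop
vertex -2.896 -2.443 -2.749
vertex -3.437 -2.347 -2.83
vertex -3.168 -0.988 -1.115
endloop
endfacet
facet normal -0.059 -0.817 -0.574
outer loop
vertex -3.437 -2.347 -2.83
vertex -3.292 -2.712 -2.325
vertex -3.869 -2.526 -2.531
endloop
endfacet
facet normal -0.588 0.677 -0.444
outer loop
vertex -3.437 -2.347 -2.83
vertex -3.869 -2.526 -2.531
vertex -3.168 -0.988 -1.115
endloop
endfacet
facet normal -0.059 -0.818 -0.573
outer loop
vertex -3.869 -2.526 -2.531
vertex -3.292 -2.712 -2.325
vertex -3.867 -2.845 -2.076
endloop
endfacet
facet normal -0.947 0.260 0.187
outer loop
vertex -3.869 -2.526 -2.531
vertex -3.867 -2.845 -2.076
vertex -3.168 -0.988 -1.115
endloop
endfacet
facet normal -0.059 -0.817 -0.573
outer loop
vertex -3.867 -2.845 -2.076
vertex -3.292 -2.712 -2.325
vertex -3.432 -3.064 -1.809
endloop
endfacet
facet normal -0.581 -0.190 0.791
outer loop
vertex -3.867 -2.845 -2.076
vertex -3.432 -3.064 -1.809
vertex -3.168 -0.988 -1.115
endloop
endfacet
facet normal -0.059 -0.817 -0.573
outer loop
vertex -3.432 -3.064 -1.809
vertex -3.292 -2.712 -2.325
vertex -2.892 -3.018 -1.93
endloop
endfacet
facet normal 0.233 -0.335 0.913
outer loop
vertex -3.432 -3.064 -1.809
vertex -2.892 -3.018 -1.93
vertex -3.168 -0.988 -1.115
endloop
endfacet
facet normal -0.059 -0.817 -0.573
outer loop
vertex -2.892 -3.018 -1.93
vertex -3.292 -2.712 -2.325
vertex -2.653 -2.742 -2.348
endloop
endfacet
facet normal 0.884 -0.065 0.462
outer loop
vertex -2.892 -3.018 -1.93
vertex -2.653 -2.742 -2.348
vertex -3.168 -0.988 -1.115
endloop
endfacet

endsolid


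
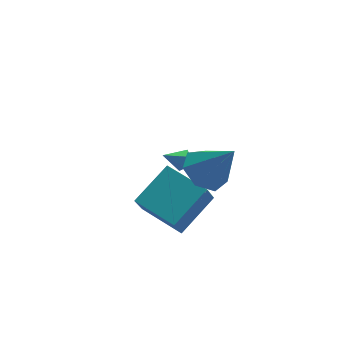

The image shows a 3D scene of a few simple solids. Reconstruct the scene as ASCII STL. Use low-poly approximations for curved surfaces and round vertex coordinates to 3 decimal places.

solid 
facet normal -0.657 0.737 0.158
outer loop
vertex -3.987 -2.103 2.083
vertex -3.612 -1.525 0.946
vertex -5.442 -3.179 1.056
endloop
endfacet
facet normal -0.282 -0.435 0.855
outer loop
vertex -4.108 -4.675 0.734
vertex -3.987 -2.103 2.083
vertex -5.442 -3.179 1.056
endloop
endfacet
facet normal -0.657 0.737 0.158
outer loop
vertex -5.442 -3.179 1.056
vertex -3.612 -1.525 0.946
vertex -5.066 -2.6 -0.081
endloop
endfacet
facet normal -0.699 -0.517 -0.494
outer loop
vertex -5.066 -2.6 -0.081
vertex -4.108 -4.675 0.734
vertex -5.442 -3.179 1.056
endloop
endfacet
facet normal 0.699 0.517 0.494
outer loop
vertex -3.987 -2.103 2.083
vertex -2.278 -3.021 0.624
vertex -3.612 -1.525 0.946
endloop
endfacet
facet normal -0.282 -0.435 0.855
outer loop
vertex -2.654 -3.6 1.761
vertex -3.987 -2.103 2.083
vertex -4.108 -4.675 0.734
endloop
endfacet
facet normal 0.699 0.516 0.494
outer loop
vertex -2.654 -3.6 1.761
vertex -2.278 -3.021 0.624
vertex -3.987 -2.103 2.083
endloop
endfacet
facet normal 0.282 0.435 -0.855
outer loop
vertex -3.612 -1.525 0.946
vertex -2.278 -3.021 0.624
vertex -5.066 -2.6 -0.081
endloop
endfacet
facet normal -0.700 -0.517 -0.493
outer loop
vertex -3.733 -4.097 -0.403
vertex -4.108 -4.675 0.734
vertex -5.066 -2.6 -0.081
endloop
endfacet
facet normal 0.282 0.435 -0.855
outer loop
vertex -5.066 -2.6 -0.081
vertex -2.278 -3.021 0.624
vertex -3.733 -4.097 -0.403
endloop
endfacet
facet normal 0.657 -0.737 -0.158
outer loop
vertex -3.733 -4.097 -0.403
vertex -2.654 -3.6 1.761
vertex -4.108 -4.675 0.734
endloop
endfacet
facet normal 0.657 -0.737 -0.158
outer loop
vertex -2.278 -3.021 0.624
vertex -2.654 -3.6 1.761
vertex -3.733 -4.097 -0.403
endloop
endfacet
facet normal -0.500 0.313 -0.807
outer loop
vertex -1.751 -3.043 1.617
vertex -2.597 -2.813 2.23
vertex -1.774 -2.183 1.965
endloop
endfacet
facet normal 0.996 0.053 -0.065
outer loop
vertex -1.751 -3.043 1.617
vertex -1.774 -2.183 1.965
vertex -1.583 -3.447 3.87
endloop
endfacet
facet normal -0.499 0.312 -0.808
outer loop
vertex -1.774 -2.183 1.965
vertex -2.597 -2.813 2.23
vertex -2.417 -1.796 2.512
endloop
endfacet
facet normal 0.685 0.637 0.354
outer loop
vertex -1.774 -2.183 1.965
vertex -2.417 -1.796 2.512
vertex -1.583 -3.447 3.87
endloop
endfacet
facet normal -0.500 0.312 -0.808
outer loop
vertex -2.417 -1.796 2.512
vertex -2.597 -2.813 2.23
vertex -3.196 -2.176 2.847
endloop
endfacet
facet normal 0.018 0.640 0.768
outer loop
vertex -2.417 -1.796 2.512
vertex -3.196 -2.176 2.847
vertex -1.583 -3.447 3.87
endloop
endfacet
facet normal -0.500 0.312 -0.808
outer loop
vertex -3.196 -2.176 2.847
vertex -2.597 -2.813 2.23
vertex -3.524 -3.035 2.718
endloop
endfacet
facet normal -0.500 0.061 0.864
outer loop
vertex -3.196 -2.176 2.847
vertex -3.524 -3.035 2.718
vertex -1.583 -3.447 3.87
endloop
endfacet
facet normal -0.500 0.313 -0.808
outer loop
vertex -3.524 -3.035 2.718
vertex -2.597 -2.813 2.23
vertex -3.154 -3.727 2.221
endloop
endfacet
facet normal -0.480 -0.666 0.570
outer loop
vertex -3.524 -3.035 2.718
vertex -3.154 -3.727 2.221
vertex -1.583 -3.447 3.87
endloop
endfacet
facet normal -0.500 0.313 -0.807
outer loop
vertex -3.154 -3.727 2.221
vertex -2.597 -2.813 2.23
vertex -2.365 -3.73 1.731
endloop
endfacet
facet normal 0.063 -0.992 0.108
outer loop
vertex -3.154 -3.727 2.221
vertex -2.365 -3.73 1.731
vertex -1.583 -3.447 3.87
endloop
endfacet
facet normal -0.500 0.313 -0.807
outer loop
vertex -2.365 -3.73 1.731
vertex -2.597 -2.813 2.23
vertex -1.751 -3.043 1.617
endloop
endfacet
facet normal 0.720 -0.672 -0.174
outer loop
vertex -2.365 -3.73 1.731
vertex -1.751 -3.043 1.617
vertex -1.583 -3.447 3.87
endloop
endfacet
facet normal 0.868 0.040 -0.495
outer loop
vertex -2.541 1.743 -0.599
vertex -2.761 1.45 -1.009
vertex -2.791 1.999 -1.017
endloop
endfacet
facet normal -0.190 0.783 0.593
outer loop
vertex -2.541 1.743 -0.599
vertex -2.791 1.999 -1.017
vertex -3.639 1.41 -0.511
endloop
endfacet
facet normal 0.869 0.040 -0.493
outer loop
vertex -2.791 1.999 -1.017
vertex -2.761 1.45 -1.009
vertex -3.01 1.706 -1.427
endloop
endfacet
facet normal -0.635 0.747 -0.195
outer loop
vertex -2.791 1.999 -1.017
vertex -3.01 1.706 -1.427
vertex -3.639 1.41 -0.511
endloop
endfacet
facet normal 0.869 0.040 -0.493
outer loop
vertex -3.01 1.706 -1.427
vertex -2.761 1.45 -1.009
vertex -2.981 1.157 -1.42
endloop
endfacet
facet normal -0.816 -0.050 -0.576
outer loop
vertex -3.01 1.706 -1.427
vertex -2.981 1.157 -1.42
vertex -3.639 1.41 -0.511
endloop
endfacet
facet normal 0.869 0.039 -0.493
outer loop
vertex -2.981 1.157 -1.42
vertex -2.761 1.45 -1.009
vertex -2.732 0.901 -1.001
endloop
endfacet
facet normal -0.551 -0.817 -0.172
outer loop
vertex -2.981 1.157 -1.42
vertex -2.732 0.901 -1.001
vertex -3.639 1.41 -0.511
endloop
endfacet
facet normal 0.869 0.039 -0.494
outer loop
vertex -2.732 0.901 -1.001
vertex -2.761 1.45 -1.009
vertex -2.512 1.194 -0.591
endloop
endfacet
facet normal -0.106 -0.781 0.615
outer loop
vertex -2.732 0.901 -1.001
vertex -2.512 1.194 -0.591
vertex -3.639 1.41 -0.511
endloop
endfacet
facet normal 0.869 0.039 -0.494
outer loop
vertex -2.512 1.194 -0.591
vertex -2.761 1.45 -1.009
vertex -2.541 1.743 -0.599
endloop
endfacet
facet normal 0.074 0.018 0.997
outer loop
vertex -2.512 1.194 -0.591
vertex -2.541 1.743 -0.599
vertex -3.639 1.41 -0.511
endloop
endfacet

endsolid


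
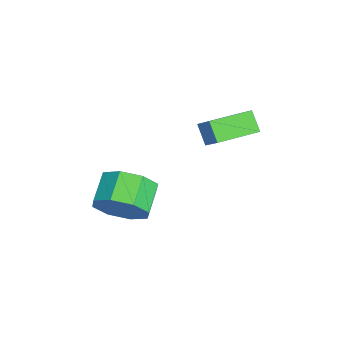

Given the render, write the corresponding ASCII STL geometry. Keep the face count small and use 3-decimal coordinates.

solid 
facet normal -0.581 -0.286 0.762
outer loop
vertex 2.592 2.631 4.196
vertex 1.888 4.079 4.202
vertex 1.823 2.261 3.471
endloop
endfacet
facet normal 0.437 -0.900 -0.004
outer loop
vertex 2.352 2.521 2.778
vertex 2.592 2.631 4.196
vertex 1.823 2.261 3.471
endloop
endfacet
facet normal -0.580 -0.286 0.763
outer loop
vertex 1.823 2.261 3.471
vertex 1.888 4.079 4.202
vertex 1.119 3.709 3.478
endloop
endfacet
facet normal -0.686 -0.331 -0.648
outer loop
vertex 1.119 3.709 3.478
vertex 2.352 2.521 2.778
vertex 1.823 2.261 3.471
endloop
endfacet
facet normal 0.686 0.331 0.648
outer loop
vertex 2.592 2.631 4.196
vertex 2.417 4.339 3.509
vertex 1.888 4.079 4.202
endloop
endfacet
facet normal 0.437 -0.900 -0.004
outer loop
vertex 3.121 2.891 3.502
vertex 2.592 2.631 4.196
vertex 2.352 2.521 2.778
endloop
endfacet
facet normal 0.687 0.331 0.647
outer loop
vertex 3.121 2.891 3.502
vertex 2.417 4.339 3.509
vertex 2.592 2.631 4.196
endloop
endfacet
facet normal -0.437 0.900 0.004
outer loop
vertex 1.888 4.079 4.202
vertex 2.417 4.339 3.509
vertex 1.119 3.709 3.478
endloop
endfacet
facet normal -0.687 -0.331 -0.647
outer loop
vertex 1.648 3.969 2.784
vertex 2.352 2.521 2.778
vertex 1.119 3.709 3.478
endloop
endfacet
facet normal -0.437 0.900 0.004
outer loop
vertex 1.119 3.709 3.478
vertex 2.417 4.339 3.509
vertex 1.648 3.969 2.784
endloop
endfacet
facet normal 0.581 0.285 -0.763
outer loop
vertex 1.648 3.969 2.784
vertex 3.121 2.891 3.502
vertex 2.352 2.521 2.778
endloop
endfacet
facet normal 0.581 0.286 -0.762
outer loop
vertex 2.417 4.339 3.509
vertex 3.121 2.891 3.502
vertex 1.648 3.969 2.784
endloop
endfacet
facet normal 0.829 -0.251 -0.501
outer loop
vertex 4.433 0.109 1.417
vertex 3.858 -0.336 0.688
vertex 4.236 0.61 0.84
endloop
endfacet
facet normal 0.500 0.731 0.464
outer loop
vertex 4.433 0.109 1.417
vertex 4.236 0.61 0.84
vertex 3.396 0.422 2.042
endloop
endfacet
facet normal 0.500 0.731 0.464
outer loop
vertex 3.396 0.422 2.042
vertex 4.236 0.61 0.84
vertex 3.2 0.922 1.465
endloop
endfacet
facet normal -0.830 0.251 0.499
outer loop
vertex 3.396 0.422 2.042
vertex 3.2 0.922 1.465
vertex 2.822 -0.024 1.312
endloop
endfacet
facet normal 0.829 -0.251 -0.500
outer loop
vertex 4.236 0.61 0.84
vertex 3.858 -0.336 0.688
vertex 3.818 0.556 0.174
endloop
endfacet
facet normal 0.177 0.966 -0.189
outer loop
vertex 4.236 0.61 0.84
vertex 3.818 0.556 0.174
vertex 3.2 0.922 1.465
endloop
endfacet
facet normal 0.177 0.966 -0.189
outer loop
vertex 3.2 0.922 1.465
vertex 3.818 0.556 0.174
vertex 2.782 0.868 0.799
endloop
endfacet
facet normal -0.829 0.250 0.500
outer loop
vertex 3.2 0.922 1.465
vertex 2.782 0.868 0.799
vertex 2.822 -0.024 1.312
endloop
endfacet
facet normal 0.829 -0.251 -0.499
outer loop
vertex 3.818 0.556 0.174
vertex 3.858 -0.336 0.688
vertex 3.424 -0.021 -0.191
endloop
endfacet
facet normal -0.251 0.634 -0.732
outer loop
vertex 3.818 0.556 0.174
vertex 3.424 -0.021 -0.191
vertex 2.782 0.868 0.799
endloop
endfacet
facet normal -0.249 0.635 -0.732
outer loop
vertex 2.782 0.868 0.799
vertex 3.424 -0.021 -0.191
vertex 2.387 0.292 0.434
endloop
endfacet
facet normal -0.828 0.251 0.501
outer loop
vertex 2.782 0.868 0.799
vertex 2.387 0.292 0.434
vertex 2.822 -0.024 1.312
endloop
endfacet
facet normal 0.829 -0.250 -0.499
outer loop
vertex 3.424 -0.021 -0.191
vertex 3.858 -0.336 0.688
vertex 3.284 -0.782 -0.042
endloop
endfacet
facet normal -0.530 -0.068 -0.845
outer loop
vertex 3.424 -0.021 -0.191
vertex 3.284 -0.782 -0.042
vertex 2.387 0.292 0.434
endloop
endfacet
facet normal -0.530 -0.068 -0.845
outer loop
vertex 2.387 0.292 0.434
vertex 3.284 -0.782 -0.042
vertex 2.247 -0.469 0.583
endloop
endfacet
facet normal -0.829 0.250 0.501
outer loop
vertex 2.387 0.292 0.434
vertex 2.247 -0.469 0.583
vertex 2.822 -0.024 1.312
endloop
endfacet
facet normal 0.830 -0.251 -0.499
outer loop
vertex 3.284 -0.782 -0.042
vertex 3.858 -0.336 0.688
vertex 3.48 -1.282 0.535
endloop
endfacet
facet normal -0.500 -0.731 -0.464
outer loop
vertex 3.284 -0.782 -0.042
vertex 3.48 -1.282 0.535
vertex 2.247 -0.469 0.583
endloop
endfacet
facet normal -0.500 -0.731 -0.464
outer loop
vertex 2.247 -0.469 0.583
vertex 3.48 -1.282 0.535
vertex 2.444 -0.97 1.16
endloop
endfacet
facet normal -0.829 0.251 0.501
outer loop
vertex 2.247 -0.469 0.583
vertex 2.444 -0.97 1.16
vertex 2.822 -0.024 1.312
endloop
endfacet
facet normal 0.829 -0.250 -0.500
outer loop
vertex 3.48 -1.282 0.535
vertex 3.858 -0.336 0.688
vertex 3.898 -1.228 1.201
endloop
endfacet
facet normal -0.177 -0.966 0.189
outer loop
vertex 3.48 -1.282 0.535
vertex 3.898 -1.228 1.201
vertex 2.444 -0.97 1.16
endloop
endfacet
facet normal -0.177 -0.966 0.189
outer loop
vertex 2.444 -0.97 1.16
vertex 3.898 -1.228 1.201
vertex 2.862 -0.916 1.826
endloop
endfacet
facet normal -0.829 0.251 0.500
outer loop
vertex 2.444 -0.97 1.16
vertex 2.862 -0.916 1.826
vertex 2.822 -0.024 1.312
endloop
endfacet
facet normal 0.828 -0.251 -0.501
outer loop
vertex 3.898 -1.228 1.201
vertex 3.858 -0.336 0.688
vertex 4.293 -0.652 1.566
endloop
endfacet
facet normal 0.250 -0.635 0.731
outer loop
vertex 3.898 -1.228 1.201
vertex 4.293 -0.652 1.566
vertex 2.862 -0.916 1.826
endloop
endfacet
facet normal 0.250 -0.634 0.732
outer loop
vertex 2.862 -0.916 1.826
vertex 4.293 -0.652 1.566
vertex 3.256 -0.339 2.191
endloop
endfacet
facet normal -0.829 0.251 0.499
outer loop
vertex 2.862 -0.916 1.826
vertex 3.256 -0.339 2.191
vertex 2.822 -0.024 1.312
endloop
endfacet
facet normal 0.829 -0.250 -0.501
outer loop
vertex 4.293 -0.652 1.566
vertex 3.858 -0.336 0.688
vertex 4.433 0.109 1.417
endloop
endfacet
facet normal 0.530 0.068 0.845
outer loop
vertex 4.293 -0.652 1.566
vertex 4.433 0.109 1.417
vertex 3.256 -0.339 2.191
endloop
endfacet
facet normal 0.530 0.068 0.845
outer loop
vertex 3.256 -0.339 2.191
vertex 4.433 0.109 1.417
vertex 3.396 0.422 2.042
endloop
endfacet
facet normal -0.829 0.250 0.499
outer loop
vertex 3.256 -0.339 2.191
vertex 3.396 0.422 2.042
vertex 2.822 -0.024 1.312
endloop
endfacet

endsolid


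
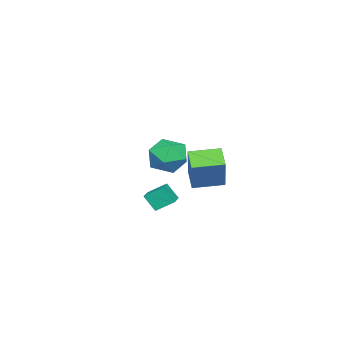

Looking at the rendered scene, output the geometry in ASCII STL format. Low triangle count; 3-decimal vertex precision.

solid 
facet normal -0.541 -0.224 -0.811
outer loop
vertex -1.19 -0.368 1.864
vertex -1.872 0.813 1.993
vertex -0.485 0.105 1.263
endloop
endfacet
facet normal 0.498 -0.862 -0.094
outer loop
vertex 0.532 0.527 2.787
vertex -1.19 -0.368 1.864
vertex -0.485 0.105 1.263
endloop
endfacet
facet normal -0.541 -0.224 -0.811
outer loop
vertex -0.485 0.105 1.263
vertex -1.872 0.813 1.993
vertex -1.167 1.286 1.392
endloop
endfacet
facet normal 0.678 0.454 -0.578
outer loop
vertex -1.167 1.286 1.392
vertex 0.532 0.527 2.787
vertex -0.485 0.105 1.263
endloop
endfacet
facet normal -0.678 -0.454 0.578
outer loop
vertex -1.19 -0.368 1.864
vertex -0.855 1.235 3.517
vertex -1.872 0.813 1.993
endloop
endfacet
facet normal 0.498 -0.862 -0.094
outer loop
vertex -0.173 0.054 3.388
vertex -1.19 -0.368 1.864
vertex 0.532 0.527 2.787
endloop
endfacet
facet normal -0.678 -0.454 0.578
outer loop
vertex -0.173 0.054 3.388
vertex -0.855 1.235 3.517
vertex -1.19 -0.368 1.864
endloop
endfacet
facet normal -0.498 0.862 0.094
outer loop
vertex -1.872 0.813 1.993
vertex -0.855 1.235 3.517
vertex -1.167 1.286 1.392
endloop
endfacet
facet normal 0.678 0.454 -0.578
outer loop
vertex -0.15 1.708 2.916
vertex 0.532 0.527 2.787
vertex -1.167 1.286 1.392
endloop
endfacet
facet normal -0.498 0.862 0.094
outer loop
vertex -1.167 1.286 1.392
vertex -0.855 1.235 3.517
vertex -0.15 1.708 2.916
endloop
endfacet
facet normal 0.541 0.224 0.811
outer loop
vertex -0.15 1.708 2.916
vertex -0.173 0.054 3.388
vertex 0.532 0.527 2.787
endloop
endfacet
facet normal 0.541 0.224 0.811
outer loop
vertex -0.855 1.235 3.517
vertex -0.173 0.054 3.388
vertex -0.15 1.708 2.916
endloop
endfacet
facet normal -0.958 -0.251 -0.135
outer loop
vertex 1.776 -0.817 1.658
vertex 1.518 -0.101 2.157
vertex 1.749 -0.327 0.94
endloop
endfacet
facet normal 0.283 -0.787 -0.548
outer loop
vertex 2.622 -0.099 1.063
vertex 1.776 -0.817 1.658
vertex 1.749 -0.327 0.94
endloop
endfacet
facet normal -0.959 -0.249 -0.136
outer loop
vertex 1.749 -0.327 0.94
vertex 1.518 -0.101 2.157
vertex 1.492 0.39 1.439
endloop
endfacet
facet normal -0.031 0.563 -0.826
outer loop
vertex 1.492 0.39 1.439
vertex 2.622 -0.099 1.063
vertex 1.749 -0.327 0.94
endloop
endfacet
facet normal 0.031 -0.564 0.825
outer loop
vertex 1.776 -0.817 1.658
vertex 2.391 0.127 2.28
vertex 1.518 -0.101 2.157
endloop
endfacet
facet normal 0.282 -0.787 -0.548
outer loop
vertex 2.648 -0.59 1.781
vertex 1.776 -0.817 1.658
vertex 2.622 -0.099 1.063
endloop
endfacet
facet normal 0.030 -0.564 0.825
outer loop
vertex 2.648 -0.59 1.781
vertex 2.391 0.127 2.28
vertex 1.776 -0.817 1.658
endloop
endfacet
facet normal -0.283 0.787 0.548
outer loop
vertex 1.518 -0.101 2.157
vertex 2.391 0.127 2.28
vertex 1.492 0.39 1.439
endloop
endfacet
facet normal -0.030 0.564 -0.825
outer loop
vertex 2.364 0.617 1.562
vertex 2.622 -0.099 1.063
vertex 1.492 0.39 1.439
endloop
endfacet
facet normal -0.282 0.787 0.548
outer loop
vertex 1.492 0.39 1.439
vertex 2.391 0.127 2.28
vertex 2.364 0.617 1.562
endloop
endfacet
facet normal 0.959 0.250 0.136
outer loop
vertex 2.364 0.617 1.562
vertex 2.648 -0.59 1.781
vertex 2.622 -0.099 1.063
endloop
endfacet
facet normal 0.959 0.250 0.135
outer loop
vertex 2.391 0.127 2.28
vertex 2.648 -0.59 1.781
vertex 2.364 0.617 1.562
endloop
endfacet
facet normal -0.040 0.838 -0.544
outer loop
vertex -2.943 -1.816 1.018
vertex -3.866 -1.611 1.401
vertex -3.031 -1.265 1.873
endloop
endfacet
facet normal 0.635 0.678 -0.371
outer loop
vertex -2.943 -1.816 1.018
vertex -3.031 -1.265 1.873
vertex -2.309 -1.982 1.799
endloop
endfacet
facet normal 0.779 0.027 -0.627
outer loop
vertex -2.943 -1.816 1.018
vertex -2.309 -1.982 1.799
vertex -2.698 -2.77 1.282
endloop
endfacet
facet normal 0.193 -0.215 -0.957
outer loop
vertex -2.943 -1.816 1.018
vertex -2.698 -2.77 1.282
vertex -3.661 -2.541 1.036
endloop
endfacet
facet normal -0.312 0.287 -0.906
outer loop
vertex -2.943 -1.816 1.018
vertex -3.661 -2.541 1.036
vertex -3.866 -1.611 1.401
endloop
endfacet
facet normal 0.680 0.650 0.339
outer loop
vertex -2.309 -1.982 1.799
vertex -3.031 -1.265 1.873
vertex -2.839 -1.879 2.664
endloop
endfacet
facet normal -0.411 0.910 0.061
outer loop
vertex -3.031 -1.265 1.873
vertex -3.866 -1.611 1.401
vertex -3.802 -1.65 2.418
endloop
endfacet
facet normal -0.852 0.018 -0.524
outer loop
vertex -3.866 -1.611 1.401
vertex -3.661 -2.541 1.036
vertex -4.191 -2.438 1.901
endloop
endfacet
facet normal -0.033 -0.793 -0.608
outer loop
vertex -3.661 -2.541 1.036
vertex -2.698 -2.77 1.282
vertex -3.469 -3.155 1.827
endloop
endfacet
facet normal 0.912 -0.403 -0.073
outer loop
vertex -2.698 -2.77 1.282
vertex -2.309 -1.982 1.799
vertex -2.634 -2.809 2.299
endloop
endfacet
facet normal -0.193 0.215 0.957
outer loop
vertex -3.557 -2.604 2.682
vertex -2.839 -1.879 2.664
vertex -3.802 -1.65 2.418
endloop
endfacet
facet normal -0.779 -0.027 0.627
outer loop
vertex -3.557 -2.604 2.682
vertex -3.802 -1.65 2.418
vertex -4.191 -2.438 1.901
endloop
endfacet
facet normal -0.635 -0.678 0.371
outer loop
vertex -3.557 -2.604 2.682
vertex -4.191 -2.438 1.901
vertex -3.469 -3.155 1.827
endloop
endfacet
facet normal 0.040 -0.838 0.544
outer loop
vertex -3.557 -2.604 2.682
vertex -3.469 -3.155 1.827
vertex -2.634 -2.809 2.299
endloop
endfacet
facet normal 0.312 -0.287 0.906
outer loop
vertex -3.557 -2.604 2.682
vertex -2.634 -2.809 2.299
vertex -2.839 -1.879 2.664
endloop
endfacet
facet normal 0.033 0.793 0.608
outer loop
vertex -3.802 -1.65 2.418
vertex -2.839 -1.879 2.664
vertex -3.031 -1.265 1.873
endloop
endfacet
facet normal -0.912 0.403 0.073
outer loop
vertex -4.191 -2.438 1.901
vertex -3.802 -1.65 2.418
vertex -3.866 -1.611 1.401
endloop
endfacet
facet normal -0.680 -0.650 -0.339
outer loop
vertex -3.469 -3.155 1.827
vertex -4.191 -2.438 1.901
vertex -3.661 -2.541 1.036
endloop
endfacet
facet normal 0.411 -0.910 -0.061
outer loop
vertex -2.634 -2.809 2.299
vertex -3.469 -3.155 1.827
vertex -2.698 -2.77 1.282
endloop
endfacet
facet normal 0.852 -0.018 0.524
outer loop
vertex -2.839 -1.879 2.664
vertex -2.634 -2.809 2.299
vertex -2.309 -1.982 1.799
endloop
endfacet

endsolid
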